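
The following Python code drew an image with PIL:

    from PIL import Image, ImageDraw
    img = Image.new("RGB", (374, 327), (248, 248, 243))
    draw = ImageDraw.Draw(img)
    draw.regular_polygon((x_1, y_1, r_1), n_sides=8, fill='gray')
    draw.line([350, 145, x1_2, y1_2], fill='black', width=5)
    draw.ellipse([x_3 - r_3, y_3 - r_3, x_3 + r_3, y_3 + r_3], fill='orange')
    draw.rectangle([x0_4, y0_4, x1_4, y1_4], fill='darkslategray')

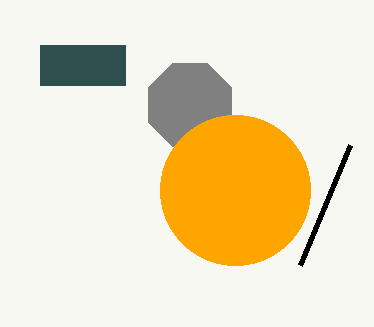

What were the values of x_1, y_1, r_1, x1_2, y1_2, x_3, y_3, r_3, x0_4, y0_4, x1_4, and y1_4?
x_1 = 190, y_1 = 105, r_1 = 45, x1_2 = 300, y1_2 = 265, x_3 = 235, y_3 = 190, r_3 = 75, x0_4 = 40, y0_4 = 45, x1_4 = 125, y1_4 = 85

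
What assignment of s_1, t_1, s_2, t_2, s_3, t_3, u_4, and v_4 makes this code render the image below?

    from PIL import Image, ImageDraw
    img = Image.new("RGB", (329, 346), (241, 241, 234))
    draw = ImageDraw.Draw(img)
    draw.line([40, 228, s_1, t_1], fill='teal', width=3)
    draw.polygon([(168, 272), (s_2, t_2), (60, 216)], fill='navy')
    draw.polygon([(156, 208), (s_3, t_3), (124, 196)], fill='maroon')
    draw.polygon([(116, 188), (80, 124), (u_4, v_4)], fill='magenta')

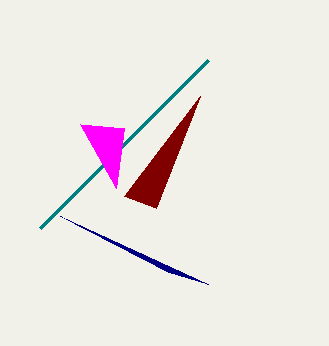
s_1 = 208
t_1 = 60
s_2 = 208
t_2 = 284
s_3 = 200
t_3 = 96
u_4 = 124
v_4 = 128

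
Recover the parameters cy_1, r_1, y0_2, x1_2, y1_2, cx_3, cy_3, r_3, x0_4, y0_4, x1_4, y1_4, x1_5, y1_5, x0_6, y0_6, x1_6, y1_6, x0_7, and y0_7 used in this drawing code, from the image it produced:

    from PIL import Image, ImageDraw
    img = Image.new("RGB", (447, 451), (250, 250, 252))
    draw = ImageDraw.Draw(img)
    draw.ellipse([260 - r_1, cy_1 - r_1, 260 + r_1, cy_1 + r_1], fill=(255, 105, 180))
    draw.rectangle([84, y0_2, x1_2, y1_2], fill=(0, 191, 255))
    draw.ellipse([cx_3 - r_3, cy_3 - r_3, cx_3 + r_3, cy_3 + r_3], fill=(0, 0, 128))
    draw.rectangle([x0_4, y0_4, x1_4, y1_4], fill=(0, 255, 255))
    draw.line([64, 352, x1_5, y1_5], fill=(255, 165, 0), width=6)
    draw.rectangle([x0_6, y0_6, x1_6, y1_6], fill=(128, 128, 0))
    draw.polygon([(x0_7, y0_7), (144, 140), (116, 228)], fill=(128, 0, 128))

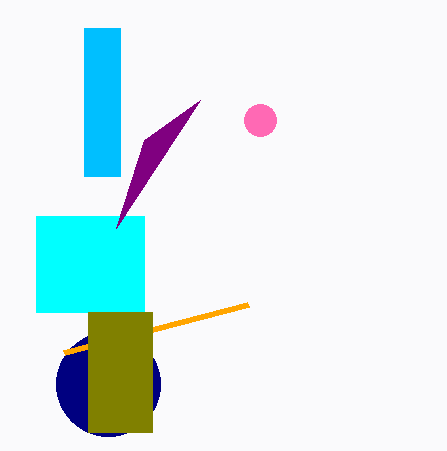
cy_1 = 120
r_1 = 16
y0_2 = 28
x1_2 = 120
y1_2 = 176
cx_3 = 108
cy_3 = 384
r_3 = 52
x0_4 = 36
y0_4 = 216
x1_4 = 144
y1_4 = 312
x1_5 = 248
y1_5 = 304
x0_6 = 88
y0_6 = 312
x1_6 = 152
y1_6 = 432
x0_7 = 200
y0_7 = 100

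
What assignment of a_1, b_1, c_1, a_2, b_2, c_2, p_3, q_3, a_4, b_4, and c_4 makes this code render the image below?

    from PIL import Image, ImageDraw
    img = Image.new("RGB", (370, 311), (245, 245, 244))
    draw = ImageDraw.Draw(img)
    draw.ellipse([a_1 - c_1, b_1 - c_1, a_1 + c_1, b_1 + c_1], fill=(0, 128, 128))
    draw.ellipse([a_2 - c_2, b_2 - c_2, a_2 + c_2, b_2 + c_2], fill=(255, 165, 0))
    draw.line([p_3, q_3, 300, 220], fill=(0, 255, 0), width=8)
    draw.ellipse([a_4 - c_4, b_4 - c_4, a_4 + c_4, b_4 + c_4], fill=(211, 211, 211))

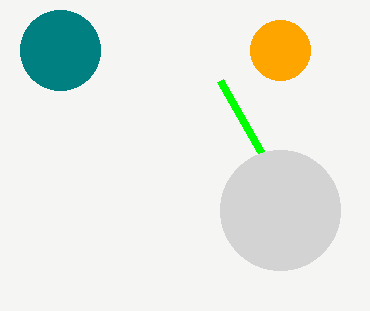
a_1 = 60; b_1 = 50; c_1 = 40; a_2 = 280; b_2 = 50; c_2 = 30; p_3 = 220; q_3 = 80; a_4 = 280; b_4 = 210; c_4 = 60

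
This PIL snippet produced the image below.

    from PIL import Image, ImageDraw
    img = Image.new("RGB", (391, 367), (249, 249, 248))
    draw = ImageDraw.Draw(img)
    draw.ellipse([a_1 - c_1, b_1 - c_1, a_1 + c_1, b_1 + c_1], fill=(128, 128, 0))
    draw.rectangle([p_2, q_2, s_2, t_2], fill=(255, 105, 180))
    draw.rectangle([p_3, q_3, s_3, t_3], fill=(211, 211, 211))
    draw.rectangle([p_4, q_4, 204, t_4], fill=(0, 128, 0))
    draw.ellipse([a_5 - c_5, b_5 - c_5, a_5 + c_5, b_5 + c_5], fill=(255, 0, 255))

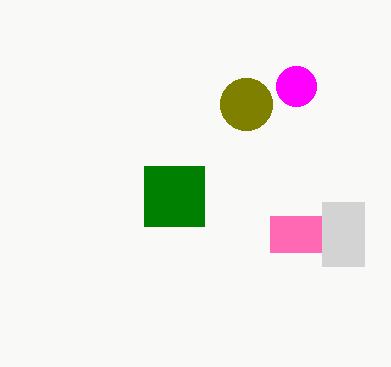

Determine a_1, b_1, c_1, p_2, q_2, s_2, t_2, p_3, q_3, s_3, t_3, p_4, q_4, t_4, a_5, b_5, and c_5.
a_1 = 246; b_1 = 104; c_1 = 26; p_2 = 270; q_2 = 216; s_2 = 322; t_2 = 252; p_3 = 322; q_3 = 202; s_3 = 364; t_3 = 266; p_4 = 144; q_4 = 166; t_4 = 226; a_5 = 296; b_5 = 86; c_5 = 20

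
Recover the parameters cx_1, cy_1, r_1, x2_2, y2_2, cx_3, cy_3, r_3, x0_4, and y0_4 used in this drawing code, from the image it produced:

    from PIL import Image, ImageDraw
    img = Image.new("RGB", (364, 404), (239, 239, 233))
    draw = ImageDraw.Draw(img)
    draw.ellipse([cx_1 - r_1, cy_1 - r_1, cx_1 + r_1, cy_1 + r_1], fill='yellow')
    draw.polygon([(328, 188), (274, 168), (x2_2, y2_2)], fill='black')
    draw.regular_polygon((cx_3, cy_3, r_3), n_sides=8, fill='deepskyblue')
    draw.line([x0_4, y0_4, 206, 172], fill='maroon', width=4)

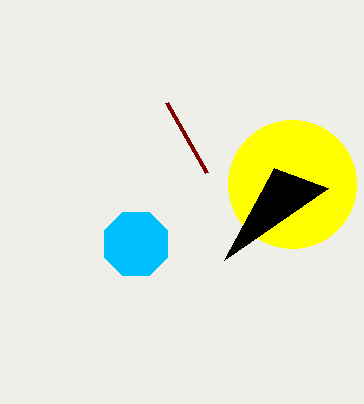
cx_1 = 292
cy_1 = 184
r_1 = 64
x2_2 = 224
y2_2 = 260
cx_3 = 136
cy_3 = 244
r_3 = 34
x0_4 = 166
y0_4 = 102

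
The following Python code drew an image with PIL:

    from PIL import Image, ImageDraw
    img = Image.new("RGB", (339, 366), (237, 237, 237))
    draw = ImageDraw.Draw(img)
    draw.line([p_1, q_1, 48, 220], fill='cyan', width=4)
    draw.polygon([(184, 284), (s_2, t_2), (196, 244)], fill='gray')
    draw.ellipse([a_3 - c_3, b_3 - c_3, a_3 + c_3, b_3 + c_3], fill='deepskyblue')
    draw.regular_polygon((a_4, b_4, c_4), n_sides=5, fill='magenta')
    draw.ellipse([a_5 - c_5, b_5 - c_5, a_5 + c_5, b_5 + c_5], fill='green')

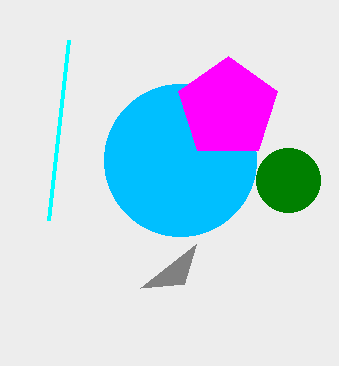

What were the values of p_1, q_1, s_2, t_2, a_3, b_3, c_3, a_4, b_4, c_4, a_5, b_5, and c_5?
p_1 = 68; q_1 = 40; s_2 = 140; t_2 = 288; a_3 = 180; b_3 = 160; c_3 = 76; a_4 = 228; b_4 = 108; c_4 = 52; a_5 = 288; b_5 = 180; c_5 = 32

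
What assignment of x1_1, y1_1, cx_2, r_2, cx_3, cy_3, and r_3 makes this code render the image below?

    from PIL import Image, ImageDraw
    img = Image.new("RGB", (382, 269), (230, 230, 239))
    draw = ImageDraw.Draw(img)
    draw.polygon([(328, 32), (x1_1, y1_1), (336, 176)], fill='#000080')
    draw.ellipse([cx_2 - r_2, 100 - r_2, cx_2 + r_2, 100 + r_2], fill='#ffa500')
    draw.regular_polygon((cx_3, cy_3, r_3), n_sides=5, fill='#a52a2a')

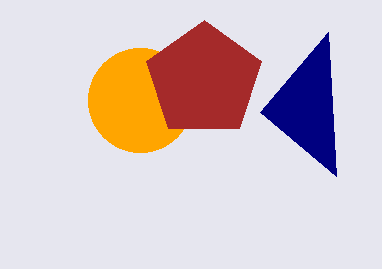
x1_1 = 260, y1_1 = 112, cx_2 = 140, r_2 = 52, cx_3 = 204, cy_3 = 80, r_3 = 60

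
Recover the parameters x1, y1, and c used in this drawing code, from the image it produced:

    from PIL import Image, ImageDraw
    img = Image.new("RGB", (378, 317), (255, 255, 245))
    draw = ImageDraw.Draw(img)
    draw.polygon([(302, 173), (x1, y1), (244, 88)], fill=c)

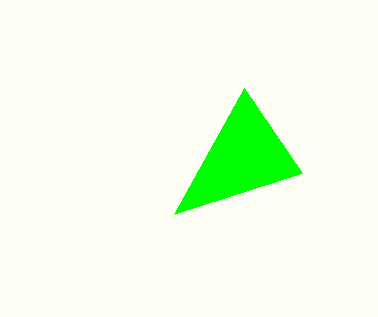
x1 = 174, y1 = 214, c = 'lime'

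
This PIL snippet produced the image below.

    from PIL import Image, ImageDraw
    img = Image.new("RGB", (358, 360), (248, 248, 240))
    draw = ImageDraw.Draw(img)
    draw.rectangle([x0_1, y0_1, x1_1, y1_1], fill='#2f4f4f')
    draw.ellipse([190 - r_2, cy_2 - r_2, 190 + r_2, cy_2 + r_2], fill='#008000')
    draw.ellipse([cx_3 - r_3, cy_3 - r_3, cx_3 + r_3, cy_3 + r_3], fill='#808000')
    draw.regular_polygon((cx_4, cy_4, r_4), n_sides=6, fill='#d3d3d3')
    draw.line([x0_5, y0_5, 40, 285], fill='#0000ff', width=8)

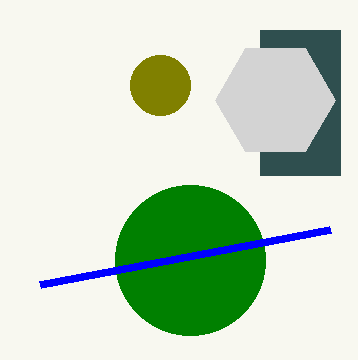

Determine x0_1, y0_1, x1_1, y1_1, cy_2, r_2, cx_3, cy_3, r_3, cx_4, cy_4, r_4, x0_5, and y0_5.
x0_1 = 260; y0_1 = 30; x1_1 = 340; y1_1 = 175; cy_2 = 260; r_2 = 75; cx_3 = 160; cy_3 = 85; r_3 = 30; cx_4 = 275; cy_4 = 100; r_4 = 60; x0_5 = 330; y0_5 = 230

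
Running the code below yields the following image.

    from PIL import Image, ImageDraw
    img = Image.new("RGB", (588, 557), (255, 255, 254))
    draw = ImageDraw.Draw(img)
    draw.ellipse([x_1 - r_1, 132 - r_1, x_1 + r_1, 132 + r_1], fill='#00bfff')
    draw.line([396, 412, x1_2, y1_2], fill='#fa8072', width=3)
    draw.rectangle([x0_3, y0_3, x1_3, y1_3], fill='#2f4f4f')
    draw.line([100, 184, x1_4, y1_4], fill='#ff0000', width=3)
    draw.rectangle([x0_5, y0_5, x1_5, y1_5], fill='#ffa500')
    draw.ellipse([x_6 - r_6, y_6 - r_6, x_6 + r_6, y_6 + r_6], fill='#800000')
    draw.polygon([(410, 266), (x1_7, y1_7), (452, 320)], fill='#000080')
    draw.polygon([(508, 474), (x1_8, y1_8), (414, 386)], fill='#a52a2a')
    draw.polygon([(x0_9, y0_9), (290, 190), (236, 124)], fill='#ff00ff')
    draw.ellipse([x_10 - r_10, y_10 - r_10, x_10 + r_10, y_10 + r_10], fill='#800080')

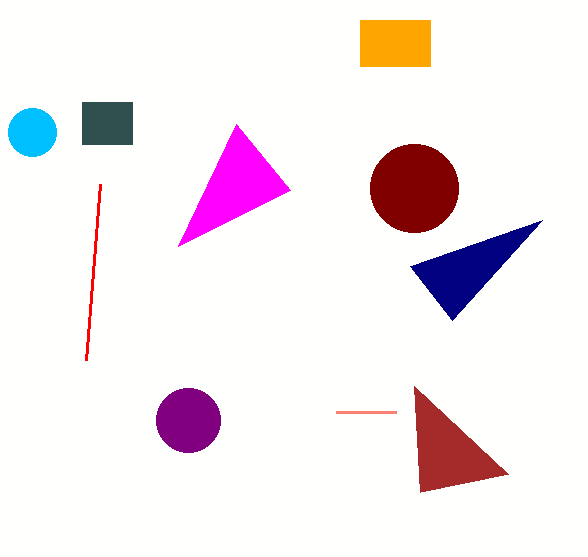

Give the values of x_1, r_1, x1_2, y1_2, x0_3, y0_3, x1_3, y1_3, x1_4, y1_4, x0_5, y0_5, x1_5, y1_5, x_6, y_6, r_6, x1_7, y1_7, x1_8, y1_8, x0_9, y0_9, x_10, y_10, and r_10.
x_1 = 32; r_1 = 24; x1_2 = 336; y1_2 = 412; x0_3 = 82; y0_3 = 102; x1_3 = 132; y1_3 = 144; x1_4 = 86; y1_4 = 360; x0_5 = 360; y0_5 = 20; x1_5 = 430; y1_5 = 66; x_6 = 414; y_6 = 188; r_6 = 44; x1_7 = 542; y1_7 = 220; x1_8 = 420; y1_8 = 492; x0_9 = 178; y0_9 = 246; x_10 = 188; y_10 = 420; r_10 = 32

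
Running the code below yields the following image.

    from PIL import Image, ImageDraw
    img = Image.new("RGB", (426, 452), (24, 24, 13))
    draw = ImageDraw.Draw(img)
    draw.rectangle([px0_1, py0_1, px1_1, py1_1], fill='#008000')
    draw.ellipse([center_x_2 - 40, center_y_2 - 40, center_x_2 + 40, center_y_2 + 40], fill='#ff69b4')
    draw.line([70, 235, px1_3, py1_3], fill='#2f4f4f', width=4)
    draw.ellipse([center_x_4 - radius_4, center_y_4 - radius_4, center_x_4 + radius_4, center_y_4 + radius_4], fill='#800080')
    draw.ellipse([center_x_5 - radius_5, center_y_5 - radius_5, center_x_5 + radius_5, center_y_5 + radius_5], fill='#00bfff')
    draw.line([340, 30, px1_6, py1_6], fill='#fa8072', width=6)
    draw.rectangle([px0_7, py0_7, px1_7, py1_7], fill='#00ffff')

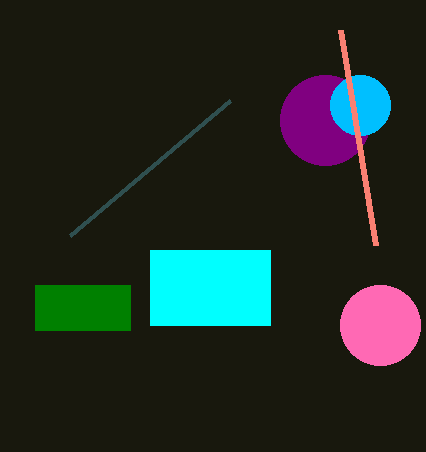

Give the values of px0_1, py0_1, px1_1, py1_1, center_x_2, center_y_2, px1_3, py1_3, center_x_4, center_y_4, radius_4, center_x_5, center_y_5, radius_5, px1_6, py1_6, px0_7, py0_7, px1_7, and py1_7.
px0_1 = 35, py0_1 = 285, px1_1 = 130, py1_1 = 330, center_x_2 = 380, center_y_2 = 325, px1_3 = 230, py1_3 = 100, center_x_4 = 325, center_y_4 = 120, radius_4 = 45, center_x_5 = 360, center_y_5 = 105, radius_5 = 30, px1_6 = 375, py1_6 = 245, px0_7 = 150, py0_7 = 250, px1_7 = 270, py1_7 = 325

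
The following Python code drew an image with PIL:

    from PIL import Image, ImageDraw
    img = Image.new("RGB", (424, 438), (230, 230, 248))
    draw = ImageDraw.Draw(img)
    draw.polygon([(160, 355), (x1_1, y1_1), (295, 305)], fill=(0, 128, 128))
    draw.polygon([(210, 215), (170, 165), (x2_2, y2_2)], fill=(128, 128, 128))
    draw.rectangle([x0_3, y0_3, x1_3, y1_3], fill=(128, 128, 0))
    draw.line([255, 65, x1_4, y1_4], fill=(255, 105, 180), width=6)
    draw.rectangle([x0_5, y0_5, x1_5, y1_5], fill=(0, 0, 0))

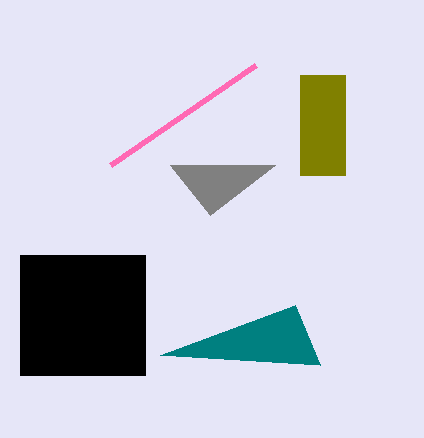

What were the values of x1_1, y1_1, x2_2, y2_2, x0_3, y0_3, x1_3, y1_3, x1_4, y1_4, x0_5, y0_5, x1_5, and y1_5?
x1_1 = 320, y1_1 = 365, x2_2 = 275, y2_2 = 165, x0_3 = 300, y0_3 = 75, x1_3 = 345, y1_3 = 175, x1_4 = 110, y1_4 = 165, x0_5 = 20, y0_5 = 255, x1_5 = 145, y1_5 = 375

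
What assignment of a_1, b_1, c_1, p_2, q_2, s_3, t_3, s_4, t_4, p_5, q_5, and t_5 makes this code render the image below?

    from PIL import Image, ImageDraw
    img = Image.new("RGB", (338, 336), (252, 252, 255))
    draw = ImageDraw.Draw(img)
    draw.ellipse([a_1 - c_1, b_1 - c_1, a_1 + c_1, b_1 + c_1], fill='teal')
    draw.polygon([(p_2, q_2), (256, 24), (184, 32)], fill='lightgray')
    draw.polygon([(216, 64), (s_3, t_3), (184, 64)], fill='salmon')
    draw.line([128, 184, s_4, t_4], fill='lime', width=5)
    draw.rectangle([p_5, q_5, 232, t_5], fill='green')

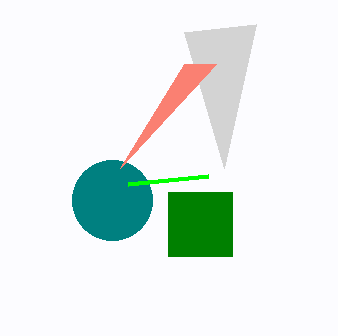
a_1 = 112, b_1 = 200, c_1 = 40, p_2 = 224, q_2 = 168, s_3 = 120, t_3 = 168, s_4 = 208, t_4 = 176, p_5 = 168, q_5 = 192, t_5 = 256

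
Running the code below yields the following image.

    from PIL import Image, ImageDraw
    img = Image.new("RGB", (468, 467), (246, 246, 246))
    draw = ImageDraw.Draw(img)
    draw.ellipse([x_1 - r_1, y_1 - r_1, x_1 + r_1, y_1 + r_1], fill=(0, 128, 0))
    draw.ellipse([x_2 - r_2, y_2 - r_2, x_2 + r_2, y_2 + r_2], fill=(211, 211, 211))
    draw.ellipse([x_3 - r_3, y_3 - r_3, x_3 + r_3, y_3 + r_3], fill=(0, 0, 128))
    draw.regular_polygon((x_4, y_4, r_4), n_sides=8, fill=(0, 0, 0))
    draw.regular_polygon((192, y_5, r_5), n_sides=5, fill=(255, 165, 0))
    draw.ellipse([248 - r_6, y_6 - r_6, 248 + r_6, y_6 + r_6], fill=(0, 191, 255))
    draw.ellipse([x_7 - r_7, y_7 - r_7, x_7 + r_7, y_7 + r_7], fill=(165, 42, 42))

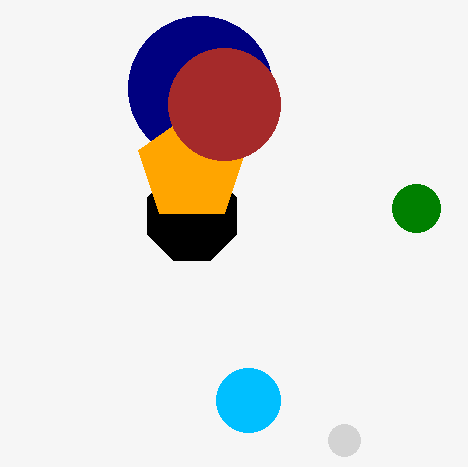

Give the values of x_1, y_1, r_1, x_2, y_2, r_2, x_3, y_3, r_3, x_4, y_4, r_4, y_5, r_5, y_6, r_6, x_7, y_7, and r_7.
x_1 = 416
y_1 = 208
r_1 = 24
x_2 = 344
y_2 = 440
r_2 = 16
x_3 = 200
y_3 = 88
r_3 = 72
x_4 = 192
y_4 = 216
r_4 = 48
y_5 = 168
r_5 = 56
y_6 = 400
r_6 = 32
x_7 = 224
y_7 = 104
r_7 = 56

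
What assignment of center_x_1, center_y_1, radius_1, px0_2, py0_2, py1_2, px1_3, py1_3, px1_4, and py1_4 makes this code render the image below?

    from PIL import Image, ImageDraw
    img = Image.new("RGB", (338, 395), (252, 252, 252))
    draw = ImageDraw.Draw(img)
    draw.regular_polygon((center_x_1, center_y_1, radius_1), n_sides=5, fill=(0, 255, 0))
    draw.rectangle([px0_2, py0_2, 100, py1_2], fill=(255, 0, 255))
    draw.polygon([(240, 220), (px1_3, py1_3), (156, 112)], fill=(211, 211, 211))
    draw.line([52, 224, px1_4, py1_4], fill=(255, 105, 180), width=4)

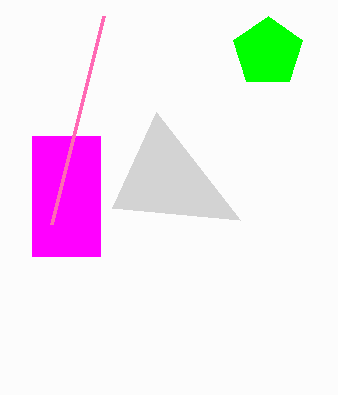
center_x_1 = 268, center_y_1 = 52, radius_1 = 36, px0_2 = 32, py0_2 = 136, py1_2 = 256, px1_3 = 112, py1_3 = 208, px1_4 = 104, py1_4 = 16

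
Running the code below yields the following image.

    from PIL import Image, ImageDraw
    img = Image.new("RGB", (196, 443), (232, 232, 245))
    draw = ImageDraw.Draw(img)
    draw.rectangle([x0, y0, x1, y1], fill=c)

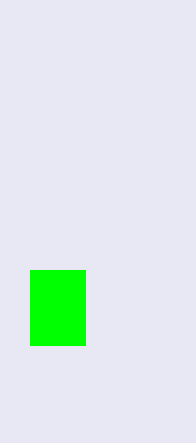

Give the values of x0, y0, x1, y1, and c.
x0 = 30
y0 = 270
x1 = 85
y1 = 345
c = 'lime'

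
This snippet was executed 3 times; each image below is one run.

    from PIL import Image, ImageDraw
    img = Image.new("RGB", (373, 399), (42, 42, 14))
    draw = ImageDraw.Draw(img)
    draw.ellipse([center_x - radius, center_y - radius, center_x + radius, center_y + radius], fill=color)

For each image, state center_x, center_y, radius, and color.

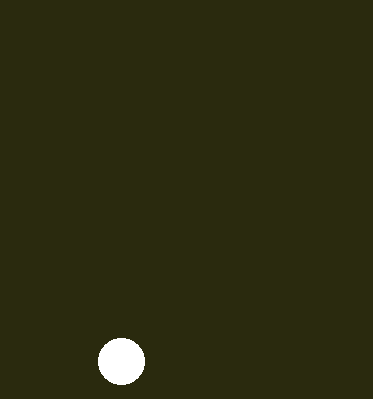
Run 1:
center_x = 121, center_y = 361, radius = 23, color = 'white'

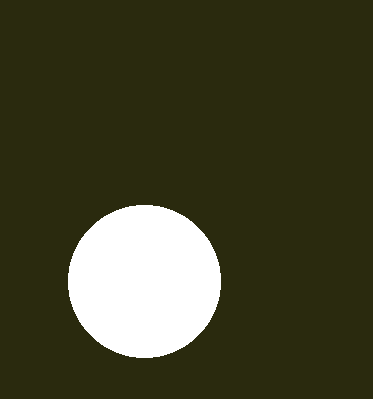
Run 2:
center_x = 144, center_y = 281, radius = 76, color = 'white'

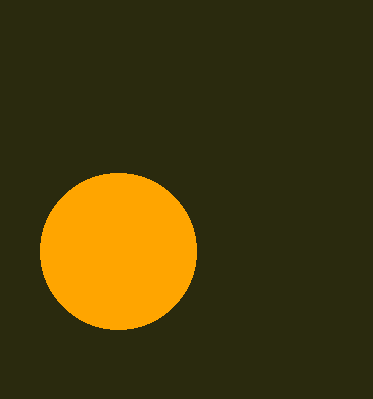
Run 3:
center_x = 118; center_y = 251; radius = 78; color = 'orange'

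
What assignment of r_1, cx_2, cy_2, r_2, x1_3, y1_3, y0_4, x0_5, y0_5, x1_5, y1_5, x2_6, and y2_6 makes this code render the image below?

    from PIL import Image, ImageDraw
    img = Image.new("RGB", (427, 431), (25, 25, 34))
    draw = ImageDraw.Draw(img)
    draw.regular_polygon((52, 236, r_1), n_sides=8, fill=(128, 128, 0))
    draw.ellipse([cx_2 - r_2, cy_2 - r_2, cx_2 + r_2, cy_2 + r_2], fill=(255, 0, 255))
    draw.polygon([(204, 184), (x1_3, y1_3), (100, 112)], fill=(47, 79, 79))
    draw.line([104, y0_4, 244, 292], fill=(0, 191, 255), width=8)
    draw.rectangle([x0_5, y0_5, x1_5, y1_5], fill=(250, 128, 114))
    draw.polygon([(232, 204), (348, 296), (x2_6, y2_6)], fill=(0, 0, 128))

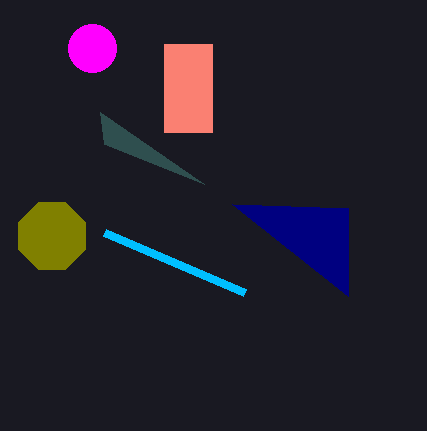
r_1 = 36, cx_2 = 92, cy_2 = 48, r_2 = 24, x1_3 = 104, y1_3 = 144, y0_4 = 232, x0_5 = 164, y0_5 = 44, x1_5 = 212, y1_5 = 132, x2_6 = 348, y2_6 = 208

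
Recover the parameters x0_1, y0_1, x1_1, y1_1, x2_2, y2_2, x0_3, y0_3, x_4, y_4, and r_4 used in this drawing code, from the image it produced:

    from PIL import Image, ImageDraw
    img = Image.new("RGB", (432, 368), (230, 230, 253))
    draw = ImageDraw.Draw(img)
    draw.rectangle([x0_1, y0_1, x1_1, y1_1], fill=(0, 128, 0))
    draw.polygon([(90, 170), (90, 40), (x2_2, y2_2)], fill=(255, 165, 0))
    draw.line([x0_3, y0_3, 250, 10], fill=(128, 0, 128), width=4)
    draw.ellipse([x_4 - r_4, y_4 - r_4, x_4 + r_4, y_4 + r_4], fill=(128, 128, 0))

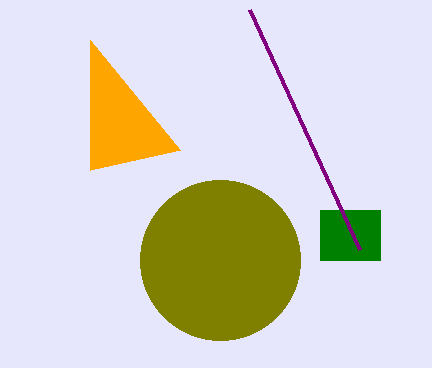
x0_1 = 320; y0_1 = 210; x1_1 = 380; y1_1 = 260; x2_2 = 180; y2_2 = 150; x0_3 = 360; y0_3 = 250; x_4 = 220; y_4 = 260; r_4 = 80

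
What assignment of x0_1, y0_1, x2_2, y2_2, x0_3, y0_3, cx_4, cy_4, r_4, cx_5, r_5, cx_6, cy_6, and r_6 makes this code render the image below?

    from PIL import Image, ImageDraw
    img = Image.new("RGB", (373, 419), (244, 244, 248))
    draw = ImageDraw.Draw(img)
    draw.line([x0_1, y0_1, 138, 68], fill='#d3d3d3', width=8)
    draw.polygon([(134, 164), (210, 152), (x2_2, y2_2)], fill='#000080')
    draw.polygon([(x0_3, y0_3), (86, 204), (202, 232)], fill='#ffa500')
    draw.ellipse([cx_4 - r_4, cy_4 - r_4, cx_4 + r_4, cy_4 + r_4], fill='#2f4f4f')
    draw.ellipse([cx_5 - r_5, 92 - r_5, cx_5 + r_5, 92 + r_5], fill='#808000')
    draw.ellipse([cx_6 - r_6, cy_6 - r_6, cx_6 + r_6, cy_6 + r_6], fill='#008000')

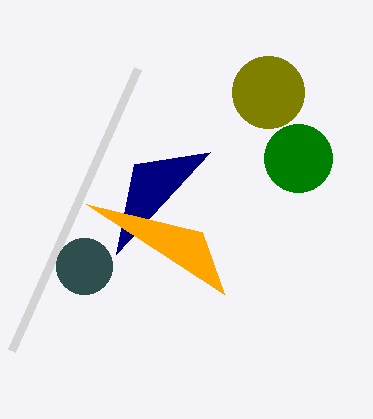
x0_1 = 12, y0_1 = 350, x2_2 = 116, y2_2 = 254, x0_3 = 224, y0_3 = 294, cx_4 = 84, cy_4 = 266, r_4 = 28, cx_5 = 268, r_5 = 36, cx_6 = 298, cy_6 = 158, r_6 = 34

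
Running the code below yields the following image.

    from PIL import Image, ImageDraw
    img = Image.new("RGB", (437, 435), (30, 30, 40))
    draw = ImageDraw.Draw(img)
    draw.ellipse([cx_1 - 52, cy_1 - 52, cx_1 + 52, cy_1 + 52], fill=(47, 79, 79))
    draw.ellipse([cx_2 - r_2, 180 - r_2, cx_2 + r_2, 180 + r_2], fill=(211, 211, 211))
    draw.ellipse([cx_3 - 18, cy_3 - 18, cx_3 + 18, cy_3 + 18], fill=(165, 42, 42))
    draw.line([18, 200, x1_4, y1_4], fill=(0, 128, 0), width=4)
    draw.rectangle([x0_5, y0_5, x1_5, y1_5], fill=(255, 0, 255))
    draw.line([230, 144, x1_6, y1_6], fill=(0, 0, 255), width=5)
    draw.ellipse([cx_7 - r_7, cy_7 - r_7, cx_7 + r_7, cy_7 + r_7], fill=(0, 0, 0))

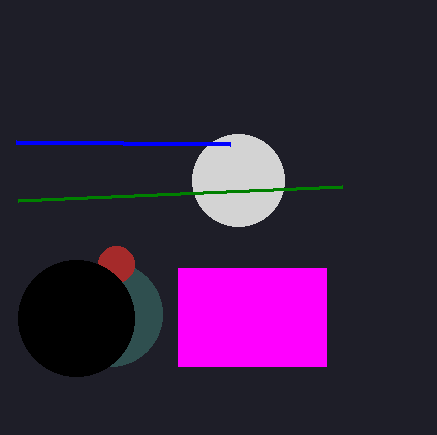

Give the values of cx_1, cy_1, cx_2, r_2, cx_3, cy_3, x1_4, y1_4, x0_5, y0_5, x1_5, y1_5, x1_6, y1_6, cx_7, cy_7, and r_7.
cx_1 = 110; cy_1 = 314; cx_2 = 238; r_2 = 46; cx_3 = 116; cy_3 = 264; x1_4 = 342; y1_4 = 186; x0_5 = 178; y0_5 = 268; x1_5 = 326; y1_5 = 366; x1_6 = 16; y1_6 = 142; cx_7 = 76; cy_7 = 318; r_7 = 58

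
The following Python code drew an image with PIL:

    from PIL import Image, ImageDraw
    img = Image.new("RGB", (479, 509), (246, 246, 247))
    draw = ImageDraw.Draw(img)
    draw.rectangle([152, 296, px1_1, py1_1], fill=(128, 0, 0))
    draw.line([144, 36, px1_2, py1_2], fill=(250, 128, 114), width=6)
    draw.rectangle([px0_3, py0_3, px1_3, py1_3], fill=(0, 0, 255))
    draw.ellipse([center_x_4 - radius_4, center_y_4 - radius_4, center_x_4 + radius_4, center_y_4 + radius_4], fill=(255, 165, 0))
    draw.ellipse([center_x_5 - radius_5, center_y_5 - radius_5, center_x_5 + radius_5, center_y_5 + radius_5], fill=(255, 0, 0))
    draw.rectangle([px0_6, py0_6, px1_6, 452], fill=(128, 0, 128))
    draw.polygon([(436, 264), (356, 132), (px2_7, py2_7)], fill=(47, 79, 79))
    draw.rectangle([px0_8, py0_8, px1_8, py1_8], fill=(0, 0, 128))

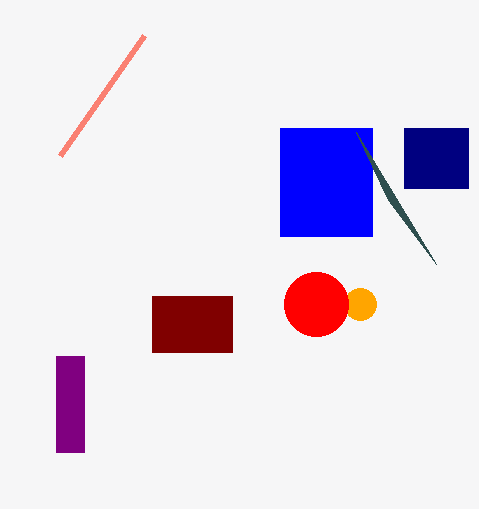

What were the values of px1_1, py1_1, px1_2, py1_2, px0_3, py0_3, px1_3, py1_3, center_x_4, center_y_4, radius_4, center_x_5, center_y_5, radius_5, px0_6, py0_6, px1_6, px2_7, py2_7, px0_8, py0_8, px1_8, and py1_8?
px1_1 = 232; py1_1 = 352; px1_2 = 60; py1_2 = 156; px0_3 = 280; py0_3 = 128; px1_3 = 372; py1_3 = 236; center_x_4 = 360; center_y_4 = 304; radius_4 = 16; center_x_5 = 316; center_y_5 = 304; radius_5 = 32; px0_6 = 56; py0_6 = 356; px1_6 = 84; px2_7 = 388; py2_7 = 200; px0_8 = 404; py0_8 = 128; px1_8 = 468; py1_8 = 188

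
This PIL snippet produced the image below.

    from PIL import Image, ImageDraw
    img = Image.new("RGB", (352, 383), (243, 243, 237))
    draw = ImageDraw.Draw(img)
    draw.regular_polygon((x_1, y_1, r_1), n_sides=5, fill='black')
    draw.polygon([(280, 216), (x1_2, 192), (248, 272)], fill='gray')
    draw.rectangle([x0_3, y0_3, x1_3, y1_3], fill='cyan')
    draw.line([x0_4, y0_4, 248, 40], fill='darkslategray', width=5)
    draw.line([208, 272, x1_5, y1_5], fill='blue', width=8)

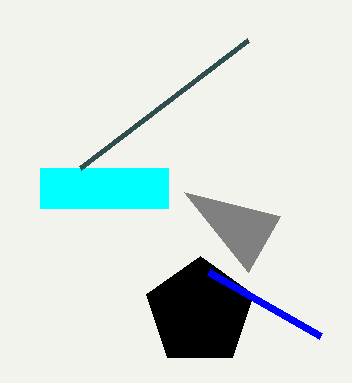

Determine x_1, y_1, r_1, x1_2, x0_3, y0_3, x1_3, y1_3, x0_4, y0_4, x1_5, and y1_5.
x_1 = 200; y_1 = 312; r_1 = 56; x1_2 = 184; x0_3 = 40; y0_3 = 168; x1_3 = 168; y1_3 = 208; x0_4 = 80; y0_4 = 168; x1_5 = 320; y1_5 = 336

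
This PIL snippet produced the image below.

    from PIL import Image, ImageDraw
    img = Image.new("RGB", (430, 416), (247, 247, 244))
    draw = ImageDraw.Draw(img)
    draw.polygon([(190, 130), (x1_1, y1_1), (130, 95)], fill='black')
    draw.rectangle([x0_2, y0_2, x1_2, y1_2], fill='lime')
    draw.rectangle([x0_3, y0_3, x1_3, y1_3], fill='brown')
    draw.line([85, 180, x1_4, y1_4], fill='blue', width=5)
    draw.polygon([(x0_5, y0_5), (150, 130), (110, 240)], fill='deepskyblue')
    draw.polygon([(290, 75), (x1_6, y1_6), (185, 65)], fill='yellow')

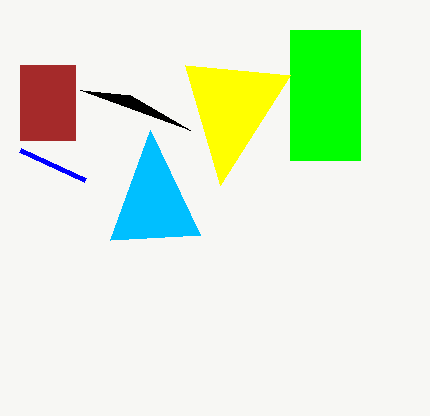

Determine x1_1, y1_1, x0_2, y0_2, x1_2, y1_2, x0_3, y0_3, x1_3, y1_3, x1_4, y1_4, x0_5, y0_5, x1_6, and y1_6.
x1_1 = 80, y1_1 = 90, x0_2 = 290, y0_2 = 30, x1_2 = 360, y1_2 = 160, x0_3 = 20, y0_3 = 65, x1_3 = 75, y1_3 = 140, x1_4 = 20, y1_4 = 150, x0_5 = 200, y0_5 = 235, x1_6 = 220, y1_6 = 185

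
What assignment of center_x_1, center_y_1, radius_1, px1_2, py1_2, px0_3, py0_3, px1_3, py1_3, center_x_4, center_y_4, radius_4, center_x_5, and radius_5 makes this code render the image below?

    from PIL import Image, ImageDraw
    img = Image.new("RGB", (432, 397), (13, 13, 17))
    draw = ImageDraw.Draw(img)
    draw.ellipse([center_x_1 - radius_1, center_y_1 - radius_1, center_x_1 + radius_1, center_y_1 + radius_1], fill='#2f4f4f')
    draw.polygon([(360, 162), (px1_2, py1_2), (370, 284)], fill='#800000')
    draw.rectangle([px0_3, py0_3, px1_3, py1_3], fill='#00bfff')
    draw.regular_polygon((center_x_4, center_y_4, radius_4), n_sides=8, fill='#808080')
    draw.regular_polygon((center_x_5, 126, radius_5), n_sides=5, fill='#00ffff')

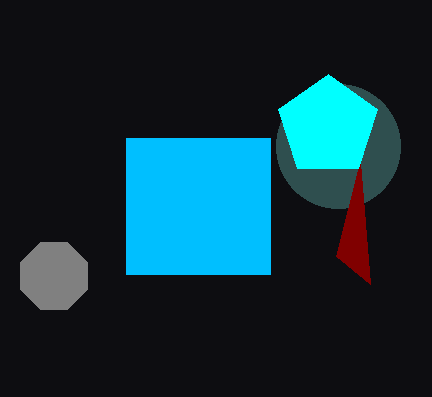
center_x_1 = 338
center_y_1 = 146
radius_1 = 62
px1_2 = 336
py1_2 = 256
px0_3 = 126
py0_3 = 138
px1_3 = 270
py1_3 = 274
center_x_4 = 54
center_y_4 = 276
radius_4 = 36
center_x_5 = 328
radius_5 = 52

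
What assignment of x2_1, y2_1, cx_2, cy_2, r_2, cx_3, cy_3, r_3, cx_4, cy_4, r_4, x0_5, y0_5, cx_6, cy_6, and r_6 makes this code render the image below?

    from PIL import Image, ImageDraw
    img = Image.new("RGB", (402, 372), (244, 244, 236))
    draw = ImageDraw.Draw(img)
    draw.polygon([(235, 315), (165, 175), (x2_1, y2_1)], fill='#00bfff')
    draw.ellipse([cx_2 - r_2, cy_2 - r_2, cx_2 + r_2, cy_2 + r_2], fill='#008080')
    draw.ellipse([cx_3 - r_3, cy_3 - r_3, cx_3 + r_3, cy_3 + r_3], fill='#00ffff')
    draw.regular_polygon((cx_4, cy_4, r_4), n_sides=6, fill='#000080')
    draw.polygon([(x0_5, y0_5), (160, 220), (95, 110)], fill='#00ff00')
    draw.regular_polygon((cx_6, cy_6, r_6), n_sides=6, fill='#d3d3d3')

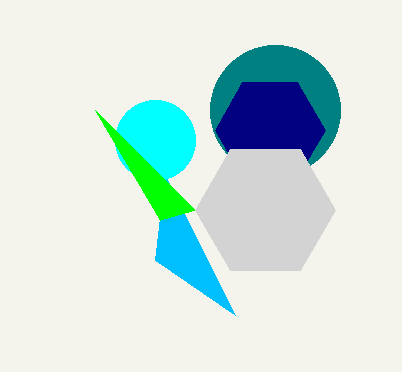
x2_1 = 155
y2_1 = 260
cx_2 = 275
cy_2 = 110
r_2 = 65
cx_3 = 155
cy_3 = 140
r_3 = 40
cx_4 = 270
cy_4 = 130
r_4 = 55
x0_5 = 195
y0_5 = 210
cx_6 = 265
cy_6 = 210
r_6 = 70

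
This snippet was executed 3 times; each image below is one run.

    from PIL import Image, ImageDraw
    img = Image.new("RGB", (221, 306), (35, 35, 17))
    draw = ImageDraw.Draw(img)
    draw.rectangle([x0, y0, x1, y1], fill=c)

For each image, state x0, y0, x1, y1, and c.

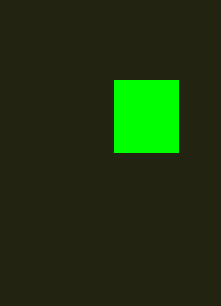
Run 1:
x0 = 114
y0 = 80
x1 = 178
y1 = 152
c = 'lime'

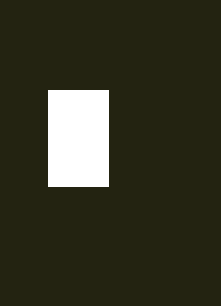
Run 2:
x0 = 48; y0 = 90; x1 = 108; y1 = 186; c = 'white'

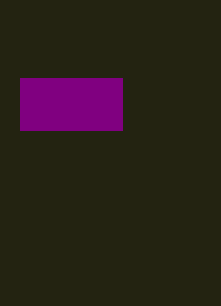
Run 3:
x0 = 20
y0 = 78
x1 = 122
y1 = 130
c = 'purple'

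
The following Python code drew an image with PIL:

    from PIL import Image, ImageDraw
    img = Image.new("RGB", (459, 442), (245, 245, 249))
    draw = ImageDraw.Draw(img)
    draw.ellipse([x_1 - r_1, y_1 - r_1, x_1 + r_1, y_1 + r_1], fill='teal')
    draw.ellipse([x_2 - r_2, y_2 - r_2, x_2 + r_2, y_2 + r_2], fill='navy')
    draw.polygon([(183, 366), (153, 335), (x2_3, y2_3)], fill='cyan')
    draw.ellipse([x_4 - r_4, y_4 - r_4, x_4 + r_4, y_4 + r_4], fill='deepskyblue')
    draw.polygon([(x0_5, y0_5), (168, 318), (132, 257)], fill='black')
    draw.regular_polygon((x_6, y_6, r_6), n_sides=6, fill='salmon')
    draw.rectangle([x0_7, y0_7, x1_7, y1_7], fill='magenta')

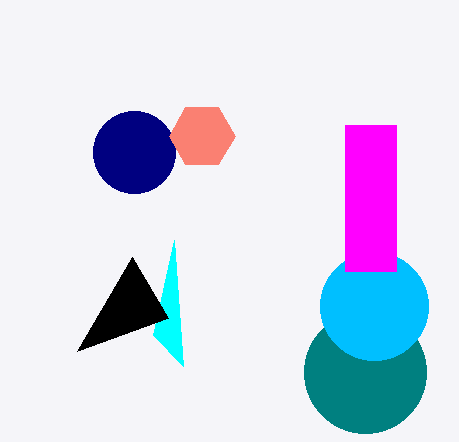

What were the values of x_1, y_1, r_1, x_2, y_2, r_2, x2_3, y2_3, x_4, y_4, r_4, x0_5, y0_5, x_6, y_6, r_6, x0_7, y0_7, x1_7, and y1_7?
x_1 = 365, y_1 = 372, r_1 = 61, x_2 = 134, y_2 = 152, r_2 = 41, x2_3 = 174, y2_3 = 240, x_4 = 374, y_4 = 306, r_4 = 54, x0_5 = 77, y0_5 = 351, x_6 = 202, y_6 = 136, r_6 = 33, x0_7 = 345, y0_7 = 125, x1_7 = 396, y1_7 = 271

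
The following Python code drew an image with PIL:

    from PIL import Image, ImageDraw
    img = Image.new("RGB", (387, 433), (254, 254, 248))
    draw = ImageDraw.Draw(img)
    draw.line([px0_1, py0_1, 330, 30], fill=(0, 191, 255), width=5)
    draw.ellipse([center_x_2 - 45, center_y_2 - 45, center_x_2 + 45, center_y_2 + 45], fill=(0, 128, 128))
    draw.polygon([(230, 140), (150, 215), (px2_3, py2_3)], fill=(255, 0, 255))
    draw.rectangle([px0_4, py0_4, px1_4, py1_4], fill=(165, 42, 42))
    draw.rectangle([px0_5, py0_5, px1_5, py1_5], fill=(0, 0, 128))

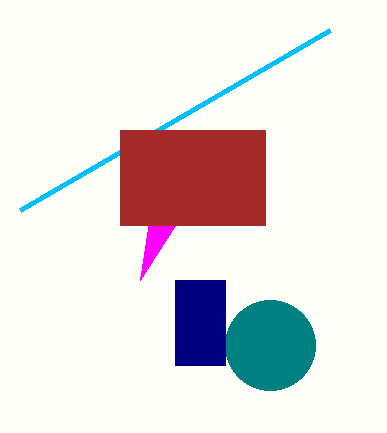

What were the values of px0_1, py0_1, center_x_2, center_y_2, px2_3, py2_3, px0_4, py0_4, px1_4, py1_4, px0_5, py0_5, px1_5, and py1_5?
px0_1 = 20
py0_1 = 210
center_x_2 = 270
center_y_2 = 345
px2_3 = 140
py2_3 = 280
px0_4 = 120
py0_4 = 130
px1_4 = 265
py1_4 = 225
px0_5 = 175
py0_5 = 280
px1_5 = 225
py1_5 = 365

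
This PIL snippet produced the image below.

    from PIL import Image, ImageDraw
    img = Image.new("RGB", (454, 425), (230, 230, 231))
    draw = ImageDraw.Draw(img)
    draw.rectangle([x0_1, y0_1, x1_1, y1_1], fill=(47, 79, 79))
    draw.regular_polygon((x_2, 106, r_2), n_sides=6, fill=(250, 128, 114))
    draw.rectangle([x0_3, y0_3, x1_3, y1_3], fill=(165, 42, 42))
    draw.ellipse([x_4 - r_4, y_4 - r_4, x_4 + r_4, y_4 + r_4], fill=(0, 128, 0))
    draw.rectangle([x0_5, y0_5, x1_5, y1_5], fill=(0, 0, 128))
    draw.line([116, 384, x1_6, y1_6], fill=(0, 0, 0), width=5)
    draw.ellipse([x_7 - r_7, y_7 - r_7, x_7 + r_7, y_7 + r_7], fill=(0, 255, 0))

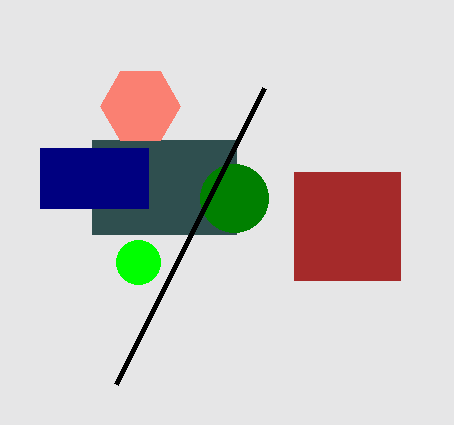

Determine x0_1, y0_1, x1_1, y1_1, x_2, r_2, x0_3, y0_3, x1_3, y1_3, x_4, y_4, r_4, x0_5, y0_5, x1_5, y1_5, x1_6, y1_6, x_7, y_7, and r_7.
x0_1 = 92; y0_1 = 140; x1_1 = 236; y1_1 = 234; x_2 = 140; r_2 = 40; x0_3 = 294; y0_3 = 172; x1_3 = 400; y1_3 = 280; x_4 = 234; y_4 = 198; r_4 = 34; x0_5 = 40; y0_5 = 148; x1_5 = 148; y1_5 = 208; x1_6 = 264; y1_6 = 88; x_7 = 138; y_7 = 262; r_7 = 22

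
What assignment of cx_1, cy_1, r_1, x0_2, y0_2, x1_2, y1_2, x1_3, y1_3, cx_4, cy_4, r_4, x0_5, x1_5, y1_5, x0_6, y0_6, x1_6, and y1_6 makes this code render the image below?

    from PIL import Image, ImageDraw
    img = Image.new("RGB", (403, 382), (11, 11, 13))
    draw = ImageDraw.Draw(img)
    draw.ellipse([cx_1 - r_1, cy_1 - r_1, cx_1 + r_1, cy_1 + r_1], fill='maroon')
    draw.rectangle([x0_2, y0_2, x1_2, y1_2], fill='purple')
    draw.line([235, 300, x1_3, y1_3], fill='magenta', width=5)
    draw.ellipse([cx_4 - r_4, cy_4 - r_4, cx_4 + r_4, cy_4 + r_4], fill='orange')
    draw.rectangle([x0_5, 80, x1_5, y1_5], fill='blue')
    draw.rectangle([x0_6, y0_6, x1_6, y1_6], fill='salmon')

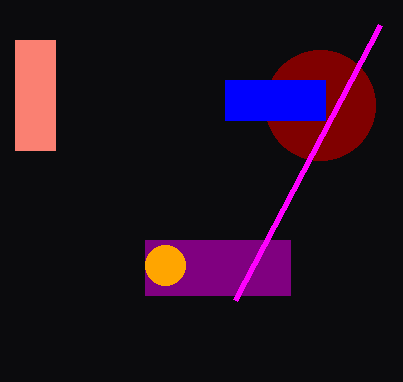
cx_1 = 320; cy_1 = 105; r_1 = 55; x0_2 = 145; y0_2 = 240; x1_2 = 290; y1_2 = 295; x1_3 = 380; y1_3 = 25; cx_4 = 165; cy_4 = 265; r_4 = 20; x0_5 = 225; x1_5 = 325; y1_5 = 120; x0_6 = 15; y0_6 = 40; x1_6 = 55; y1_6 = 150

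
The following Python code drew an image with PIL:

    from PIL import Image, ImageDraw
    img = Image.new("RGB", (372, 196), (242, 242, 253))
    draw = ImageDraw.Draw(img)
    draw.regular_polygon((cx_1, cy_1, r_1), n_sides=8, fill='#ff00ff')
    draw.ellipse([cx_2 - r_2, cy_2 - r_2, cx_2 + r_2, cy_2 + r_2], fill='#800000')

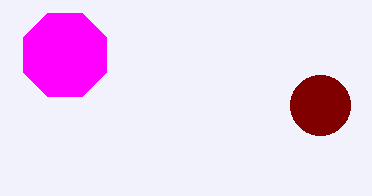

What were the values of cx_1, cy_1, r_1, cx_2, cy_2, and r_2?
cx_1 = 65
cy_1 = 55
r_1 = 45
cx_2 = 320
cy_2 = 105
r_2 = 30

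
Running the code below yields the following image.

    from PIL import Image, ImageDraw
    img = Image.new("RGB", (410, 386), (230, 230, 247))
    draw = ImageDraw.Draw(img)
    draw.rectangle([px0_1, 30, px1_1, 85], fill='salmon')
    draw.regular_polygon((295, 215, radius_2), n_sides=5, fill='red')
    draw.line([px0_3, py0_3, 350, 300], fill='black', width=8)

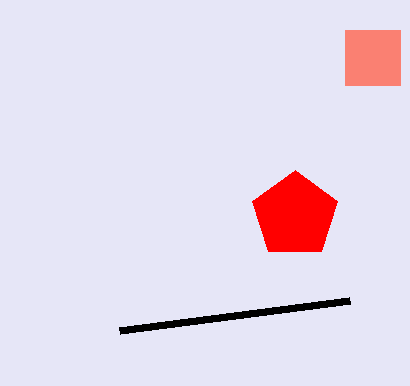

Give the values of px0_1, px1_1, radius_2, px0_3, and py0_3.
px0_1 = 345; px1_1 = 400; radius_2 = 45; px0_3 = 120; py0_3 = 330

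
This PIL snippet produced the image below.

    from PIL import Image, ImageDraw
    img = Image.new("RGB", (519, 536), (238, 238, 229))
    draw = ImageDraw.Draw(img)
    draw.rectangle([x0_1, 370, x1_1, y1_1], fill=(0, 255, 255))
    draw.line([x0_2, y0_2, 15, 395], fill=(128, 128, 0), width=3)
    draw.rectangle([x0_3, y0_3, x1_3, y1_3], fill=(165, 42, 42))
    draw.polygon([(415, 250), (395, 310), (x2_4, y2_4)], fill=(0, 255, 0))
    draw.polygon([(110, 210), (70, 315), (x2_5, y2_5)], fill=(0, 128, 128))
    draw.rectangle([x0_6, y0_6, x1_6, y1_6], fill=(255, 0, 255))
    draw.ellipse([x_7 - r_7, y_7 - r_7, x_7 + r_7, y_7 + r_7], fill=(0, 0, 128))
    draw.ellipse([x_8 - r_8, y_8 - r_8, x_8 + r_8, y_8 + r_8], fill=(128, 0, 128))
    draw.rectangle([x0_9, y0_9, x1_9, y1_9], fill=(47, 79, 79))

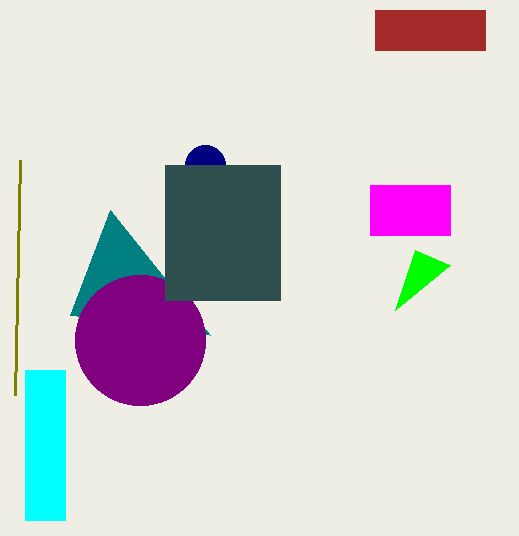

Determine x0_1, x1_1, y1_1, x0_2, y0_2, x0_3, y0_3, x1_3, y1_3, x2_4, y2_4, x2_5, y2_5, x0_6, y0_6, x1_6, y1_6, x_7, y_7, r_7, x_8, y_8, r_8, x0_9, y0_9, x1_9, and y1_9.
x0_1 = 25
x1_1 = 65
y1_1 = 520
x0_2 = 20
y0_2 = 160
x0_3 = 375
y0_3 = 10
x1_3 = 485
y1_3 = 50
x2_4 = 450
y2_4 = 265
x2_5 = 210
y2_5 = 335
x0_6 = 370
y0_6 = 185
x1_6 = 450
y1_6 = 235
x_7 = 205
y_7 = 165
r_7 = 20
x_8 = 140
y_8 = 340
r_8 = 65
x0_9 = 165
y0_9 = 165
x1_9 = 280
y1_9 = 300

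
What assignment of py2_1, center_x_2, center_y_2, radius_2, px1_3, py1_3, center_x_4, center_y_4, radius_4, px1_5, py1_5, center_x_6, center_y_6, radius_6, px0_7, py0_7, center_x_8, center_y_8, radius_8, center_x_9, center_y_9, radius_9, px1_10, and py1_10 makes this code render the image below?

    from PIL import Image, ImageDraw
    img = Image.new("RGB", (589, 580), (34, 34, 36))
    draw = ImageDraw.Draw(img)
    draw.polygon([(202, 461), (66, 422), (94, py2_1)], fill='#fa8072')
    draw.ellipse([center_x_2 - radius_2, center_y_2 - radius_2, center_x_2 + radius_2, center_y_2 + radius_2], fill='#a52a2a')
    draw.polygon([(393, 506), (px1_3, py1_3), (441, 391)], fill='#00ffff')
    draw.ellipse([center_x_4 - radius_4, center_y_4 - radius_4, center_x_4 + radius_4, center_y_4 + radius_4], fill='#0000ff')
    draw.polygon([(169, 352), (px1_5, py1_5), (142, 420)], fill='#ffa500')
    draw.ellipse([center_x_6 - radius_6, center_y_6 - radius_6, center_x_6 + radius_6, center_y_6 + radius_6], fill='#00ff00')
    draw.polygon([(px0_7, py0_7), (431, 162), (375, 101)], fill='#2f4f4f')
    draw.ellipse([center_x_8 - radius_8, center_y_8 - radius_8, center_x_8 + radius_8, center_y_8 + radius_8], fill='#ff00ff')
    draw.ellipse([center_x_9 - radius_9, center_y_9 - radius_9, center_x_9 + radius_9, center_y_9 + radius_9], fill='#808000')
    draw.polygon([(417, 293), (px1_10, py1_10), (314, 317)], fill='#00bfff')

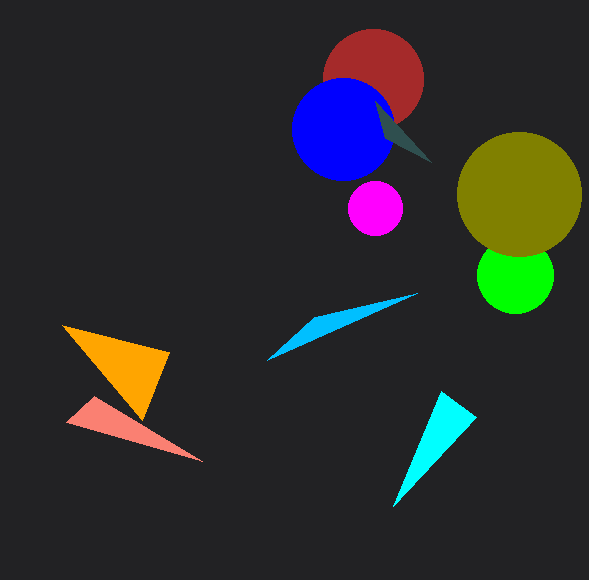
py2_1 = 396, center_x_2 = 373, center_y_2 = 79, radius_2 = 50, px1_3 = 476, py1_3 = 417, center_x_4 = 343, center_y_4 = 129, radius_4 = 51, px1_5 = 62, py1_5 = 325, center_x_6 = 515, center_y_6 = 275, radius_6 = 38, px0_7 = 385, py0_7 = 138, center_x_8 = 375, center_y_8 = 208, radius_8 = 27, center_x_9 = 519, center_y_9 = 194, radius_9 = 62, px1_10 = 267, py1_10 = 360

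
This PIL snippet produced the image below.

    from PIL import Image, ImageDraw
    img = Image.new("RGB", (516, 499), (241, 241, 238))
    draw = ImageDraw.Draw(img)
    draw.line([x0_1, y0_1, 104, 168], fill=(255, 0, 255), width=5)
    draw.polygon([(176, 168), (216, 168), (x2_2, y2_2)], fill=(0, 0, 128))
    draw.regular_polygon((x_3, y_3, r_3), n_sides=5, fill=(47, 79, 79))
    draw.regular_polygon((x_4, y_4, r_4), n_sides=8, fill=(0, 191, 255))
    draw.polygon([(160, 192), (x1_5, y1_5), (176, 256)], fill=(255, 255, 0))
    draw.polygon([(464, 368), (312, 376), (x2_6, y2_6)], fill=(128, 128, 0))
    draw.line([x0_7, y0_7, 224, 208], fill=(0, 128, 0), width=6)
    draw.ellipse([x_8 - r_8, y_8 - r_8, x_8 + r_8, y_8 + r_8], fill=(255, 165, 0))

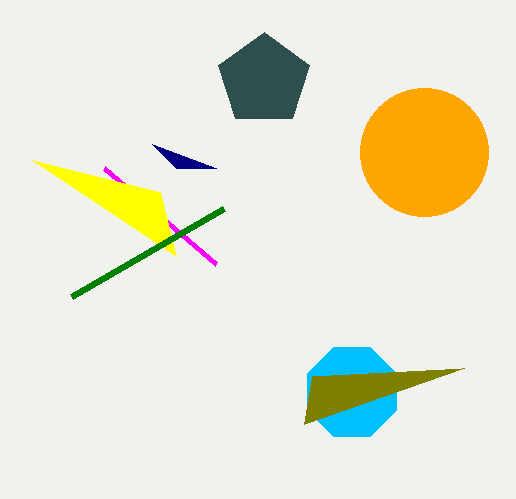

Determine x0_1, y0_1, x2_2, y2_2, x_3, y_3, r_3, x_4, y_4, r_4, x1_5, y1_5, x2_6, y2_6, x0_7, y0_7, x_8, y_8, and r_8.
x0_1 = 216
y0_1 = 264
x2_2 = 152
y2_2 = 144
x_3 = 264
y_3 = 80
r_3 = 48
x_4 = 352
y_4 = 392
r_4 = 48
x1_5 = 32
y1_5 = 160
x2_6 = 304
y2_6 = 424
x0_7 = 72
y0_7 = 296
x_8 = 424
y_8 = 152
r_8 = 64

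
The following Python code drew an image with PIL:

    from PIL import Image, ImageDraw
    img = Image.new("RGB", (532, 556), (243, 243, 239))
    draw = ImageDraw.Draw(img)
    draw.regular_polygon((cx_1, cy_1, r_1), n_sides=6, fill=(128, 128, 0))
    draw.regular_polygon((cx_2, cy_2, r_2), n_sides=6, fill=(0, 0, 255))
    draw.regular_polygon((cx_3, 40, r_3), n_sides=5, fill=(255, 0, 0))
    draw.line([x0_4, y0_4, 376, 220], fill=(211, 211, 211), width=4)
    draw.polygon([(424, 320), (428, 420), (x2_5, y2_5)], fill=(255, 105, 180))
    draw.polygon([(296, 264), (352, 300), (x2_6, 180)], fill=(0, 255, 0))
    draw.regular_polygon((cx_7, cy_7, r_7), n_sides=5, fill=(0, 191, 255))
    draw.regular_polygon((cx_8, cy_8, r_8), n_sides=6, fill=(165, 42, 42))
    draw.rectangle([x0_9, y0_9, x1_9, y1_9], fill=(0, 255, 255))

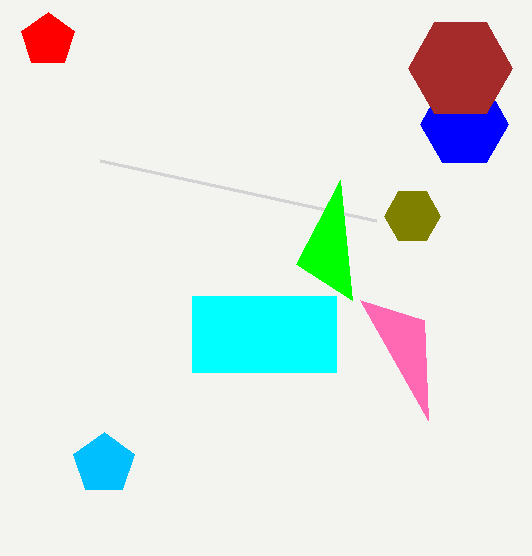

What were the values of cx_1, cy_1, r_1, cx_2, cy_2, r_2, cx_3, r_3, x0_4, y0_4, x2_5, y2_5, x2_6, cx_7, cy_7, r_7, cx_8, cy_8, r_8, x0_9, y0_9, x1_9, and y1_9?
cx_1 = 412; cy_1 = 216; r_1 = 28; cx_2 = 464; cy_2 = 124; r_2 = 44; cx_3 = 48; r_3 = 28; x0_4 = 100; y0_4 = 160; x2_5 = 360; y2_5 = 300; x2_6 = 340; cx_7 = 104; cy_7 = 464; r_7 = 32; cx_8 = 460; cy_8 = 68; r_8 = 52; x0_9 = 192; y0_9 = 296; x1_9 = 336; y1_9 = 372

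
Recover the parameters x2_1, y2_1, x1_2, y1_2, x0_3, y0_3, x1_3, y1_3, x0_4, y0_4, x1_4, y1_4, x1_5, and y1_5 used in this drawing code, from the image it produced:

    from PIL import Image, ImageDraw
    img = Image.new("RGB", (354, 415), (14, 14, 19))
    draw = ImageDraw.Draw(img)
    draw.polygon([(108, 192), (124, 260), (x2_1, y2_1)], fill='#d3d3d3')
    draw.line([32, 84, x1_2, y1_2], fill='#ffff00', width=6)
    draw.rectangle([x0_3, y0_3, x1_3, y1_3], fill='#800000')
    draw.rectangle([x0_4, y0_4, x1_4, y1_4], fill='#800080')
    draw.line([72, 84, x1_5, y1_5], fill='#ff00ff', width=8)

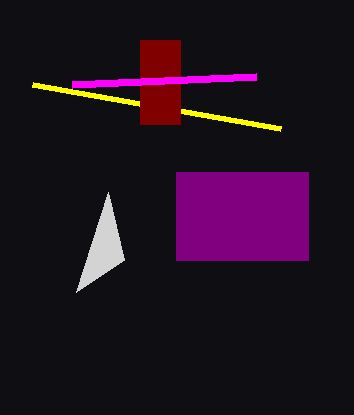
x2_1 = 76
y2_1 = 292
x1_2 = 280
y1_2 = 128
x0_3 = 140
y0_3 = 40
x1_3 = 180
y1_3 = 124
x0_4 = 176
y0_4 = 172
x1_4 = 308
y1_4 = 260
x1_5 = 256
y1_5 = 76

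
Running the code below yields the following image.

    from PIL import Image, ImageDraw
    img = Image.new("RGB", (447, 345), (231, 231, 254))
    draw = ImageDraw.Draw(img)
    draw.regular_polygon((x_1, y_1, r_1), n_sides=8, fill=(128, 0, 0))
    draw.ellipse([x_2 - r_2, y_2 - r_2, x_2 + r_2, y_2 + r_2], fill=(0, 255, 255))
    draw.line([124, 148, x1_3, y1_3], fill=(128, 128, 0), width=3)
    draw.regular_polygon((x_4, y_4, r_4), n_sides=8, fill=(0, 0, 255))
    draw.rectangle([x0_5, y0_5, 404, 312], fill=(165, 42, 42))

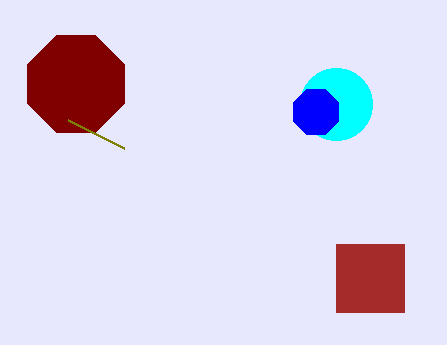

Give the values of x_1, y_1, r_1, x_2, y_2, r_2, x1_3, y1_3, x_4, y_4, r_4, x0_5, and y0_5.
x_1 = 76, y_1 = 84, r_1 = 52, x_2 = 336, y_2 = 104, r_2 = 36, x1_3 = 68, y1_3 = 120, x_4 = 316, y_4 = 112, r_4 = 24, x0_5 = 336, y0_5 = 244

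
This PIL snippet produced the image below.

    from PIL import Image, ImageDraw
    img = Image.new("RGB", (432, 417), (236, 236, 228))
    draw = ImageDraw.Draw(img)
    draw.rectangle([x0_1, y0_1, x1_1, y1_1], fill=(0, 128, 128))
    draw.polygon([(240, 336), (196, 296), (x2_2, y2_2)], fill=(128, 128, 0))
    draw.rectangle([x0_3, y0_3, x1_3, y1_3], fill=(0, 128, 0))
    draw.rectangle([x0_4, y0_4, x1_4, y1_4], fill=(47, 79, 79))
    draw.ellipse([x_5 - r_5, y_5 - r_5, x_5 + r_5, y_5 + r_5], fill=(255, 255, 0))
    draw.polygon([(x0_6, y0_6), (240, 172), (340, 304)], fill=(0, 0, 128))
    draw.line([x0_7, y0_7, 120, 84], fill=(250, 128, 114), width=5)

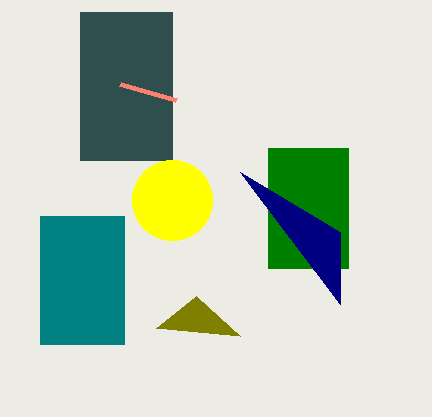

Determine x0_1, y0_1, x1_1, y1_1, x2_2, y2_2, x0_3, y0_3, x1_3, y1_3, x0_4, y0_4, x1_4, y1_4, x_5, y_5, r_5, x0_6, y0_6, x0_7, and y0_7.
x0_1 = 40; y0_1 = 216; x1_1 = 124; y1_1 = 344; x2_2 = 156; y2_2 = 328; x0_3 = 268; y0_3 = 148; x1_3 = 348; y1_3 = 268; x0_4 = 80; y0_4 = 12; x1_4 = 172; y1_4 = 160; x_5 = 172; y_5 = 200; r_5 = 40; x0_6 = 340; y0_6 = 232; x0_7 = 176; y0_7 = 100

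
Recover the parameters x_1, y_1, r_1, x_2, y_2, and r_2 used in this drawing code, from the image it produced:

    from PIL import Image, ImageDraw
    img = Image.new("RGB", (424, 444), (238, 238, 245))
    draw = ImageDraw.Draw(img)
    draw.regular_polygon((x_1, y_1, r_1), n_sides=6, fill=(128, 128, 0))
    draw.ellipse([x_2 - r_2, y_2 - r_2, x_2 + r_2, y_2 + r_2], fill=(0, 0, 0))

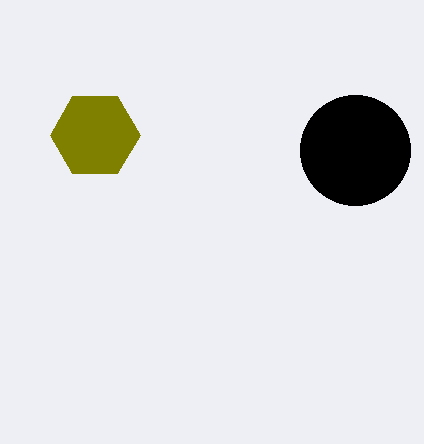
x_1 = 95; y_1 = 135; r_1 = 45; x_2 = 355; y_2 = 150; r_2 = 55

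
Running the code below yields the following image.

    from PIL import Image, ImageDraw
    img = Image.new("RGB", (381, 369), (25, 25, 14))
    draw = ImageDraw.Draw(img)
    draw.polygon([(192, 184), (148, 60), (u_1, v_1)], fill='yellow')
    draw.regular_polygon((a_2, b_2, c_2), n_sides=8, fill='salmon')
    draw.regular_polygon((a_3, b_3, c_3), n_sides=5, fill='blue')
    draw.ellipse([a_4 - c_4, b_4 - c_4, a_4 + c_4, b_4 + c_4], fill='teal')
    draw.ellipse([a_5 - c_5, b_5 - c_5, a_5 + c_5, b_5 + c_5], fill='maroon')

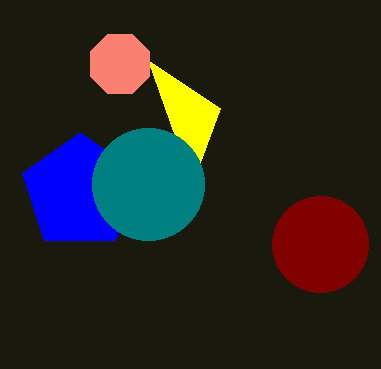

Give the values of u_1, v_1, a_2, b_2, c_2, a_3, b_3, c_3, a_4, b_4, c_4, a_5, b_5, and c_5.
u_1 = 220, v_1 = 108, a_2 = 120, b_2 = 64, c_2 = 32, a_3 = 80, b_3 = 192, c_3 = 60, a_4 = 148, b_4 = 184, c_4 = 56, a_5 = 320, b_5 = 244, c_5 = 48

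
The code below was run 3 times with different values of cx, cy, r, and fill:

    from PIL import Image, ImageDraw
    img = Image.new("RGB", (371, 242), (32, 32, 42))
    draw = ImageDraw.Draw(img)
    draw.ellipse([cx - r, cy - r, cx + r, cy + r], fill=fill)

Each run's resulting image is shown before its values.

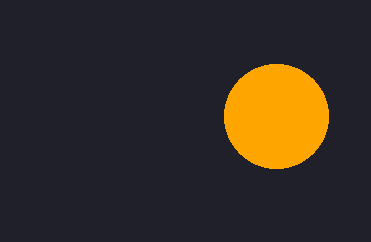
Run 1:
cx = 276, cy = 116, r = 52, fill = 'orange'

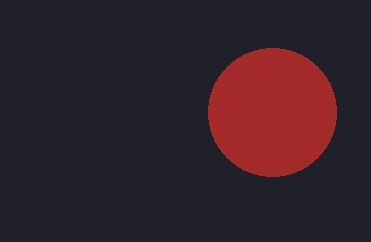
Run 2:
cx = 272
cy = 112
r = 64
fill = 'brown'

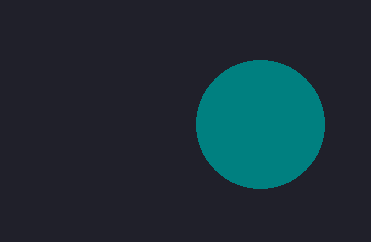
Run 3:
cx = 260
cy = 124
r = 64
fill = 'teal'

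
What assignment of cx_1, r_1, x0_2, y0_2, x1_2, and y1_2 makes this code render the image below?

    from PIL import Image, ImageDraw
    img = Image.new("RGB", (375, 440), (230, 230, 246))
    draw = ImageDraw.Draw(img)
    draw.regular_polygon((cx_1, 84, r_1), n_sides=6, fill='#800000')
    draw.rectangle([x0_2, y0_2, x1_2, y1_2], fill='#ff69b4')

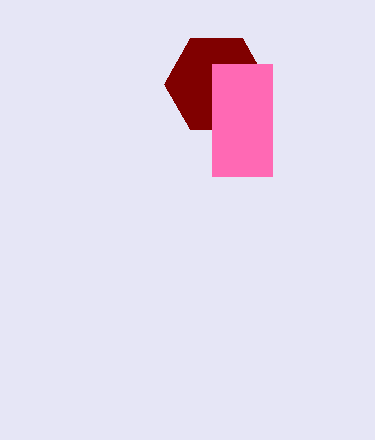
cx_1 = 216; r_1 = 52; x0_2 = 212; y0_2 = 64; x1_2 = 272; y1_2 = 176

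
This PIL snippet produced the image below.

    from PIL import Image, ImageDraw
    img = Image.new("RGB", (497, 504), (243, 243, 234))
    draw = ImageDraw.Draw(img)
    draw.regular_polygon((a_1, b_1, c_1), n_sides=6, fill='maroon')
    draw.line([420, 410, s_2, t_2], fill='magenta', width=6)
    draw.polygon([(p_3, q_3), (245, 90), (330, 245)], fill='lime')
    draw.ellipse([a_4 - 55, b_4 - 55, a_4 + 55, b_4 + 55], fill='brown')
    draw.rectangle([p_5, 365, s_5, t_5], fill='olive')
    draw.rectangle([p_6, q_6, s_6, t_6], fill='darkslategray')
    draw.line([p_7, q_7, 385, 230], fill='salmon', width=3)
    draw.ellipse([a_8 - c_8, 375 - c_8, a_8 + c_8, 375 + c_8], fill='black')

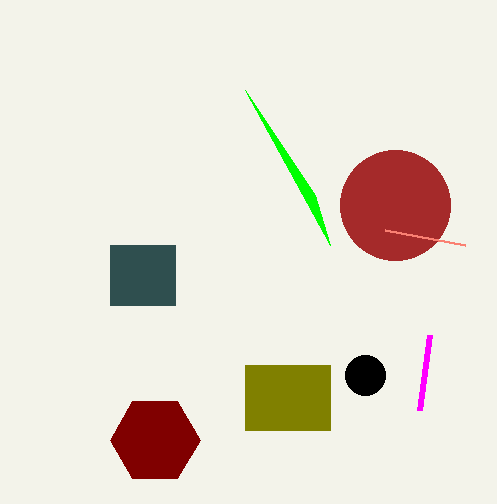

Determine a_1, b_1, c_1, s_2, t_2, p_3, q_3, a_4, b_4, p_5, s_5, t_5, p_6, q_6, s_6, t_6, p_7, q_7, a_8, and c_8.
a_1 = 155
b_1 = 440
c_1 = 45
s_2 = 430
t_2 = 335
p_3 = 315
q_3 = 195
a_4 = 395
b_4 = 205
p_5 = 245
s_5 = 330
t_5 = 430
p_6 = 110
q_6 = 245
s_6 = 175
t_6 = 305
p_7 = 465
q_7 = 245
a_8 = 365
c_8 = 20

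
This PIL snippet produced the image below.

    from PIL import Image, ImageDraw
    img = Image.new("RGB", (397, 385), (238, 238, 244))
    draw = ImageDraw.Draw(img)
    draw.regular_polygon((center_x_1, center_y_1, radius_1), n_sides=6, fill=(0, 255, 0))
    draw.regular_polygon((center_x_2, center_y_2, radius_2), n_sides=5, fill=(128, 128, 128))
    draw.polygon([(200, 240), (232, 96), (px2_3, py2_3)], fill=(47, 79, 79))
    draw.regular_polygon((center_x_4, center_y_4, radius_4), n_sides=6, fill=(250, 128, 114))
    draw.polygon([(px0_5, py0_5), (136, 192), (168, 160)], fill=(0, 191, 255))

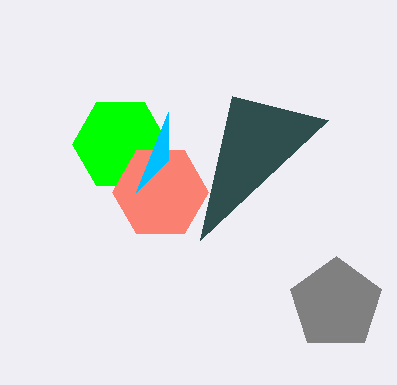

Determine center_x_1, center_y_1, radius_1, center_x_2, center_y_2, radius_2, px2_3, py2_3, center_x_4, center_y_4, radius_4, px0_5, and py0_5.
center_x_1 = 120
center_y_1 = 144
radius_1 = 48
center_x_2 = 336
center_y_2 = 304
radius_2 = 48
px2_3 = 328
py2_3 = 120
center_x_4 = 160
center_y_4 = 192
radius_4 = 48
px0_5 = 168
py0_5 = 112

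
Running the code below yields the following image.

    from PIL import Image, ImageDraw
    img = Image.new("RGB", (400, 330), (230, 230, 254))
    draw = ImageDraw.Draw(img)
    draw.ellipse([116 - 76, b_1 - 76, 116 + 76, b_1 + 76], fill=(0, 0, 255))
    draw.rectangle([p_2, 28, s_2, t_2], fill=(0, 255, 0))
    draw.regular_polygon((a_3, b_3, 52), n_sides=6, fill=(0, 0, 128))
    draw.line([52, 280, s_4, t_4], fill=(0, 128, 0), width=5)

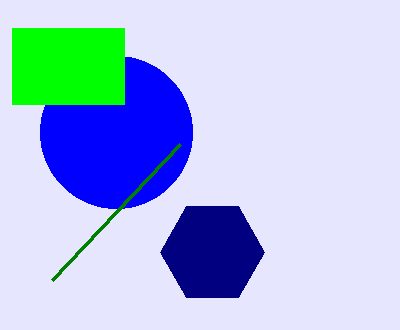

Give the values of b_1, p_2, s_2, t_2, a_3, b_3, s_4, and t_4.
b_1 = 132; p_2 = 12; s_2 = 124; t_2 = 104; a_3 = 212; b_3 = 252; s_4 = 180; t_4 = 144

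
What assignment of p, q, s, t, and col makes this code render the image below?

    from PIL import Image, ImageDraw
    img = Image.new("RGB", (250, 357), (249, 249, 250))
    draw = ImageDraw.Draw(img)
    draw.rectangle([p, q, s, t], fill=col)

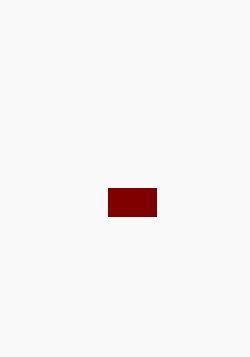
p = 108
q = 188
s = 156
t = 216
col = 'maroon'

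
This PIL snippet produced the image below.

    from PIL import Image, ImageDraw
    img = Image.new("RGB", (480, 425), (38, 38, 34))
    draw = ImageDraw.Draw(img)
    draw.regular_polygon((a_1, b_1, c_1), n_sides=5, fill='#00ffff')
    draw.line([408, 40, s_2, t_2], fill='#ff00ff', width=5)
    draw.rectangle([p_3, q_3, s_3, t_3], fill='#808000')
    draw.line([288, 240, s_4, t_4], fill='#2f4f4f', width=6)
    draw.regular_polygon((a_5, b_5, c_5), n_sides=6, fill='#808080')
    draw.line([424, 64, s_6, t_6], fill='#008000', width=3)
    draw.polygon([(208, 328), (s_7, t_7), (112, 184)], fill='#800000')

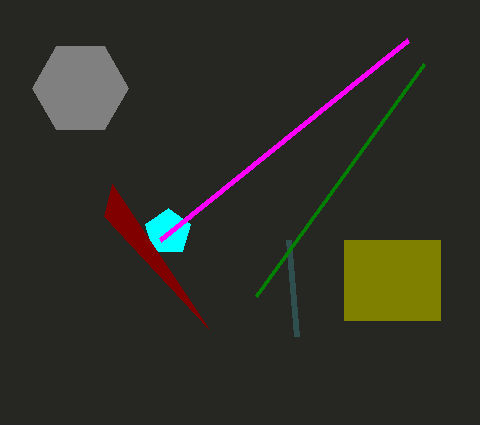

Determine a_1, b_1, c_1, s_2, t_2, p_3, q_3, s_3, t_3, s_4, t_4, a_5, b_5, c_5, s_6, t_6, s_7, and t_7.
a_1 = 168, b_1 = 232, c_1 = 24, s_2 = 160, t_2 = 240, p_3 = 344, q_3 = 240, s_3 = 440, t_3 = 320, s_4 = 296, t_4 = 336, a_5 = 80, b_5 = 88, c_5 = 48, s_6 = 256, t_6 = 296, s_7 = 104, t_7 = 216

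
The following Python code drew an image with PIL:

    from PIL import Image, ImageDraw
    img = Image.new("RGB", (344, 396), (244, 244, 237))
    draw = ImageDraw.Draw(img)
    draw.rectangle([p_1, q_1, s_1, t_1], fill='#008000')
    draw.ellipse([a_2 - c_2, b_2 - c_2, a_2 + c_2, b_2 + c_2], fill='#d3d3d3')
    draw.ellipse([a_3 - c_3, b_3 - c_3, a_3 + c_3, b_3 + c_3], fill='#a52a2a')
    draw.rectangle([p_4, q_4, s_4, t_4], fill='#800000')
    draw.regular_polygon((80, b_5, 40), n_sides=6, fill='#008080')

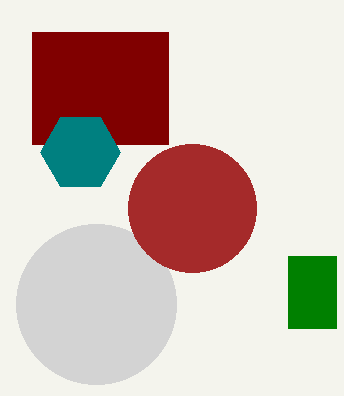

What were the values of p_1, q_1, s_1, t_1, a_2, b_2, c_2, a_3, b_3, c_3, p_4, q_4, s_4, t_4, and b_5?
p_1 = 288; q_1 = 256; s_1 = 336; t_1 = 328; a_2 = 96; b_2 = 304; c_2 = 80; a_3 = 192; b_3 = 208; c_3 = 64; p_4 = 32; q_4 = 32; s_4 = 168; t_4 = 144; b_5 = 152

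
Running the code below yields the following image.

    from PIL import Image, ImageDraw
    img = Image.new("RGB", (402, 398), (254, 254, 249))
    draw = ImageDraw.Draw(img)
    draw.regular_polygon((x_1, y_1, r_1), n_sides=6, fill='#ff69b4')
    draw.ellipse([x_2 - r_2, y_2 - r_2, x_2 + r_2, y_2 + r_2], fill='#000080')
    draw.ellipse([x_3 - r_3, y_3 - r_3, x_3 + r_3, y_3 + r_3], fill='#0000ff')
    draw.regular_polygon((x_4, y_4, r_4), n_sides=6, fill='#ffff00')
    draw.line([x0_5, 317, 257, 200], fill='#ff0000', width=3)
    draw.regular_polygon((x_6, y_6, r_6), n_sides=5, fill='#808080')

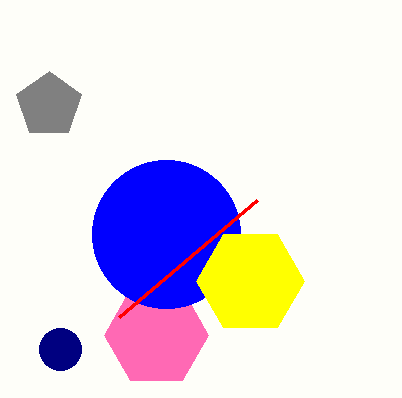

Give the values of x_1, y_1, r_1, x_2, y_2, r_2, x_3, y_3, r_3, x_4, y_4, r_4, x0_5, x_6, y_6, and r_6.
x_1 = 156; y_1 = 335; r_1 = 52; x_2 = 60; y_2 = 349; r_2 = 21; x_3 = 166; y_3 = 234; r_3 = 74; x_4 = 250; y_4 = 281; r_4 = 54; x0_5 = 119; x_6 = 49; y_6 = 105; r_6 = 34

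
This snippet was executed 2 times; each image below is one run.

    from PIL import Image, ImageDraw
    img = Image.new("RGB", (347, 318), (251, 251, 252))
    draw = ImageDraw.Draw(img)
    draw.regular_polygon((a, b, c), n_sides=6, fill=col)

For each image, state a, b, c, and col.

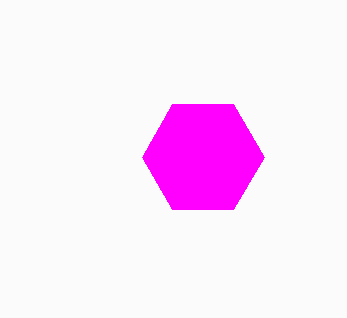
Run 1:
a = 203
b = 157
c = 61
col = 'magenta'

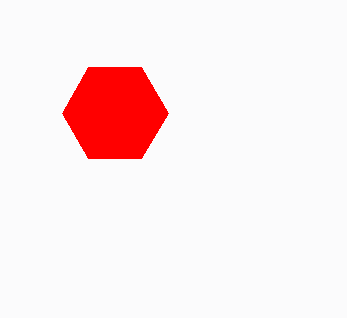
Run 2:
a = 115; b = 113; c = 53; col = 'red'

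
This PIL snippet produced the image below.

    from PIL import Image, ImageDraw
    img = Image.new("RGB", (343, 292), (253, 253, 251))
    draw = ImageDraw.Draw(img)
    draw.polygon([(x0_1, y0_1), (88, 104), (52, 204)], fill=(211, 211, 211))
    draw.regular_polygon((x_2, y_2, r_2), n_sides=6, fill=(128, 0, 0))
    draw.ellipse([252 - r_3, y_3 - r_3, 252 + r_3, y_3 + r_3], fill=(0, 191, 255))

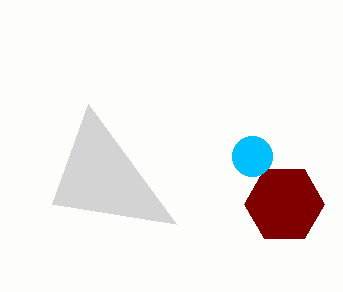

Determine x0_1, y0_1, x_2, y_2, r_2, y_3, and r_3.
x0_1 = 176; y0_1 = 224; x_2 = 284; y_2 = 204; r_2 = 40; y_3 = 156; r_3 = 20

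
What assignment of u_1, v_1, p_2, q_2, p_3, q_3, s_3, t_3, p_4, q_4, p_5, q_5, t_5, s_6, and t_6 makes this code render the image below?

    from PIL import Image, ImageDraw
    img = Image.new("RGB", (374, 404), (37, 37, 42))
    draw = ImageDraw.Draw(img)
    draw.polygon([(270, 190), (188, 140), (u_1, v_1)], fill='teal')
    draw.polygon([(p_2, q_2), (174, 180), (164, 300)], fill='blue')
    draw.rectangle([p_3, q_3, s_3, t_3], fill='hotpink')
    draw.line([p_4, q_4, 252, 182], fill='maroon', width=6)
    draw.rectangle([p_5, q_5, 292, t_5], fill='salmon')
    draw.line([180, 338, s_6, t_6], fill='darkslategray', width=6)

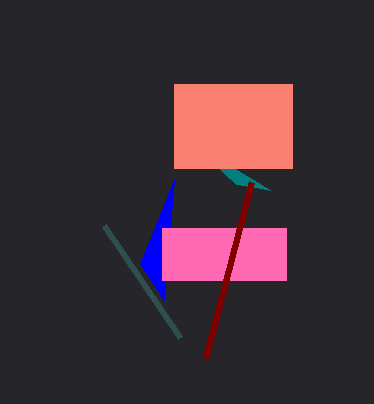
u_1 = 236; v_1 = 184; p_2 = 140; q_2 = 264; p_3 = 162; q_3 = 228; s_3 = 286; t_3 = 280; p_4 = 206; q_4 = 358; p_5 = 174; q_5 = 84; t_5 = 168; s_6 = 104; t_6 = 226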